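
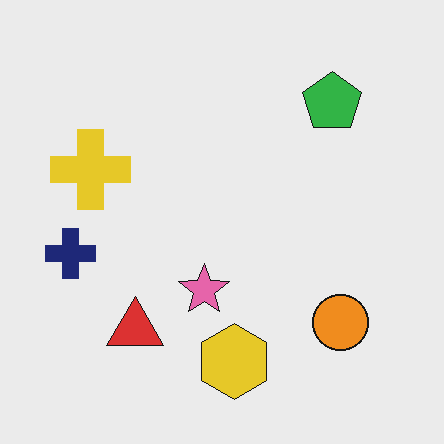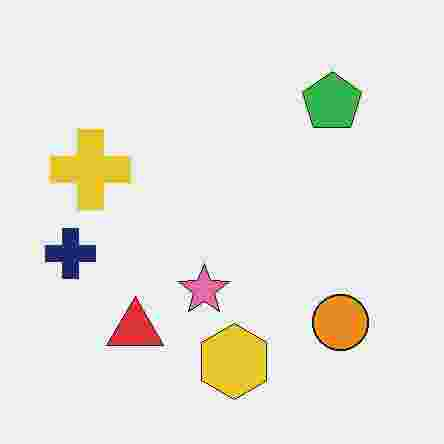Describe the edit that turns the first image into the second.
The transformation is: heavily JPEG-compressed with obvious blocking artifacts.

Blocky 8×8 compression artifacts appear around shape edges and the flat background shows ringing — characteristic JPEG degradation.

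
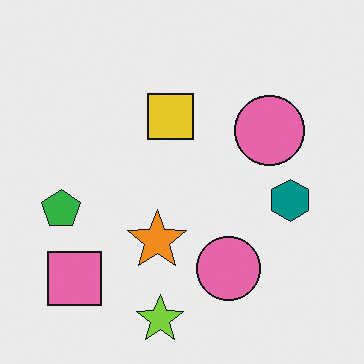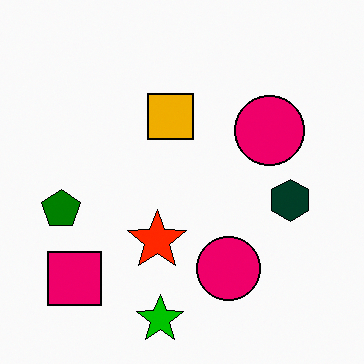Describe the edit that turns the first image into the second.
This is the original image given much higher contrast.

Tones are pushed away from mid-grey across the whole image — a global contrast change.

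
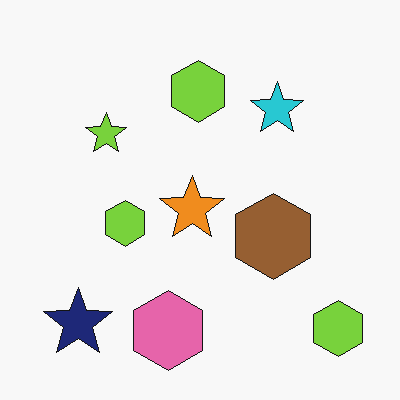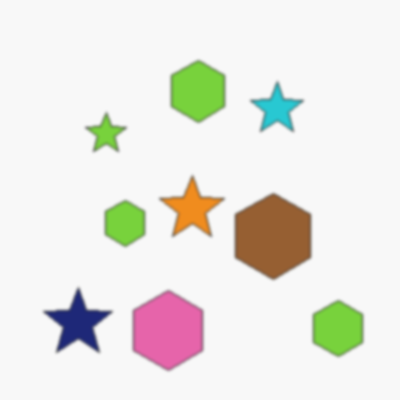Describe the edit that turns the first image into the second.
The second image is the first given a subtle gaussian blur.

Shape edges and outlines are uniformly softened across the whole image.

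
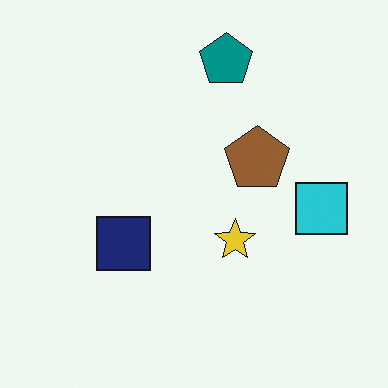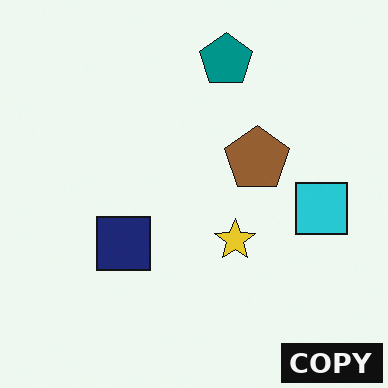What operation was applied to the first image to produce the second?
Watermarked with the text "COPY" in the lower-right corner.

A dark label reading "COPY" appears in the lower-right corner.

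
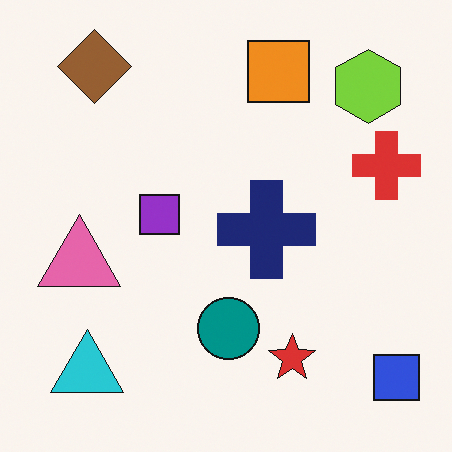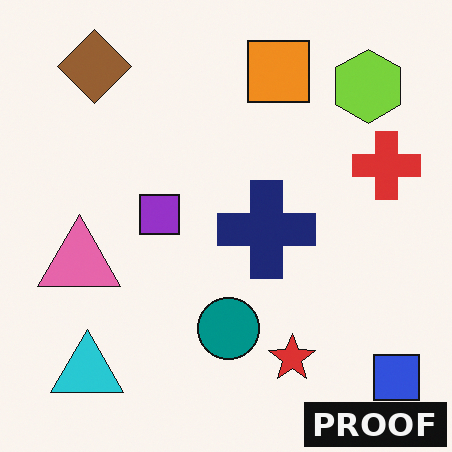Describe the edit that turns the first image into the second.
Watermarked with the text "PROOF" in the lower-right corner.

A dark label reading "PROOF" appears in the lower-right corner.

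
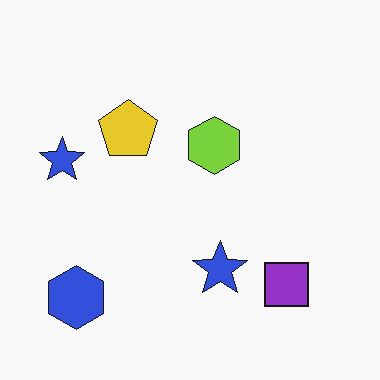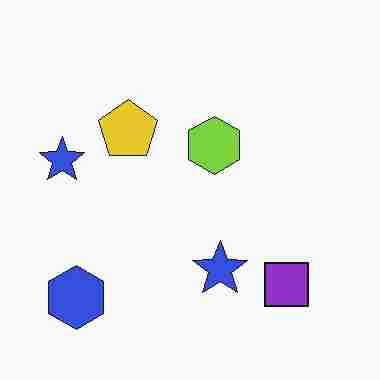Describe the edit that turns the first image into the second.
The second image is the first degraded with heavy JPEG compression.

Blocky 8×8 compression artifacts appear around shape edges and the flat background shows ringing — characteristic JPEG degradation.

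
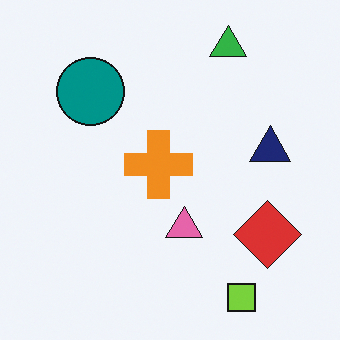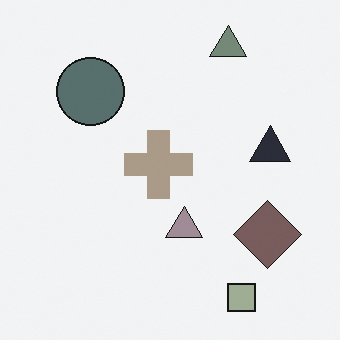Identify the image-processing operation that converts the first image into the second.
The image was made much more muted (saturation change).

All colors are more muted and greyish — a global saturation change.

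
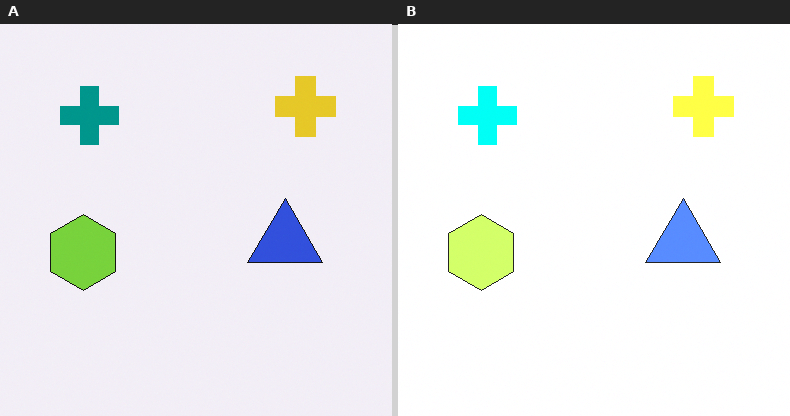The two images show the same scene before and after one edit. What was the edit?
It was substantially brightened.

Every pixel — background and shapes alike — is uniformly brightened.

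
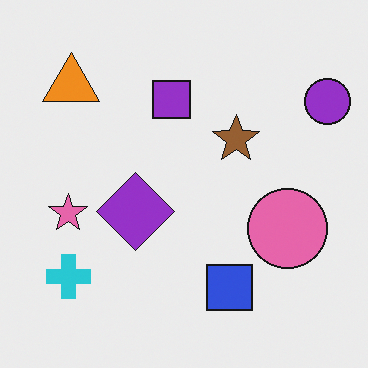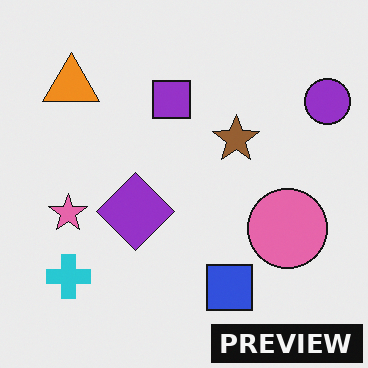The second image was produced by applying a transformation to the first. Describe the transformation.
This is the original image watermarked with the text "PREVIEW" in the lower-right corner.

A dark label reading "PREVIEW" appears in the lower-right corner.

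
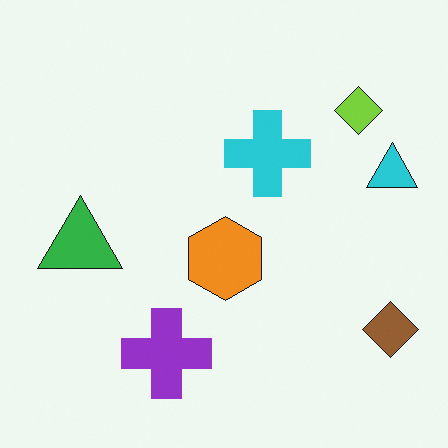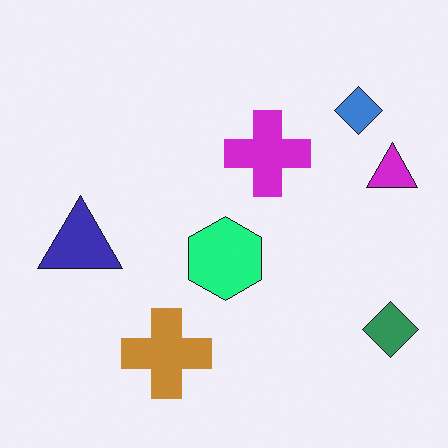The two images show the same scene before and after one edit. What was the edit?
The transformation is: hue-shifted through roughly a third of the color wheel.

Every shape's color has rotated by the same amount around the hue wheel — a uniform hue shift.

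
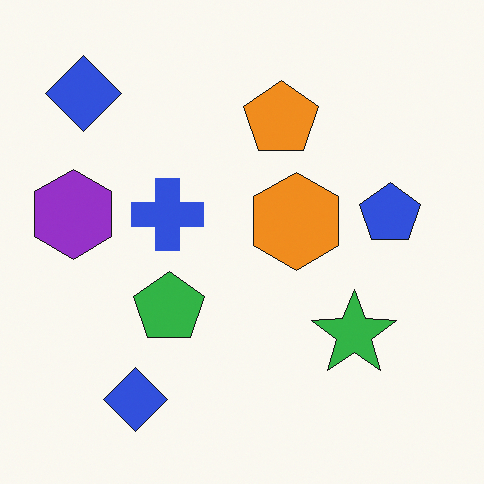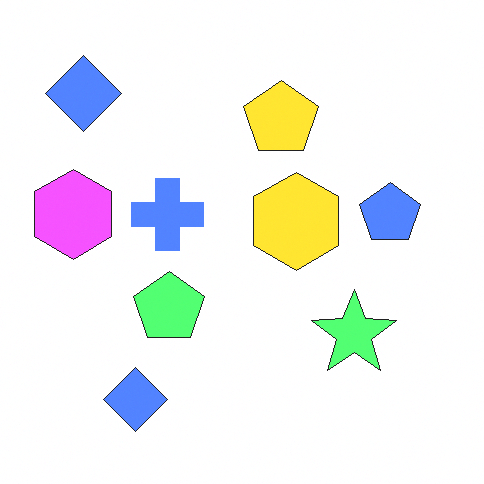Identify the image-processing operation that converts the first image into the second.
The image was brightened a lot.

Every pixel — background and shapes alike — is uniformly brightened.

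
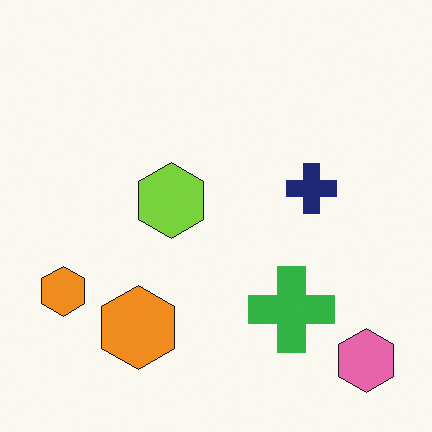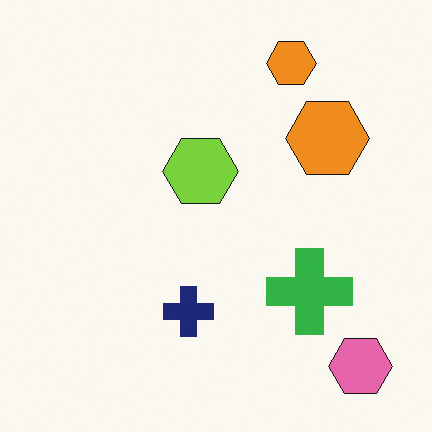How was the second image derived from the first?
The second image is the first transposed (reflected across the top-left ↔ bottom-right diagonal).

Shapes have swapped their row and column positions — what was in the top-right is now in the bottom-left — a diagonal reflection.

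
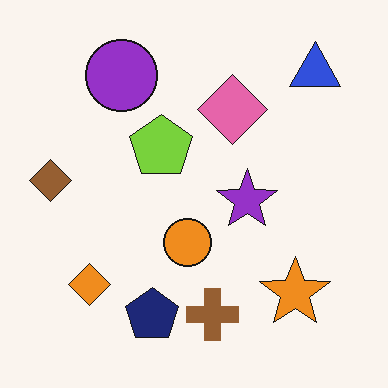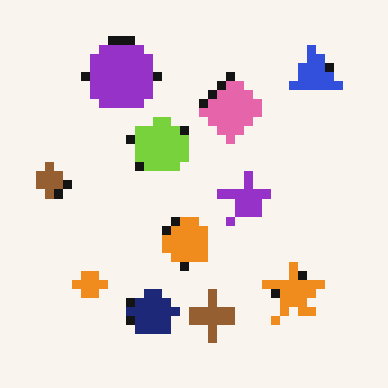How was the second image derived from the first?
Coarsely pixelated.

Shapes are reduced to large square blocks; fine edges and outlines are lost — a downscale-then-upscale (mosaic) effect.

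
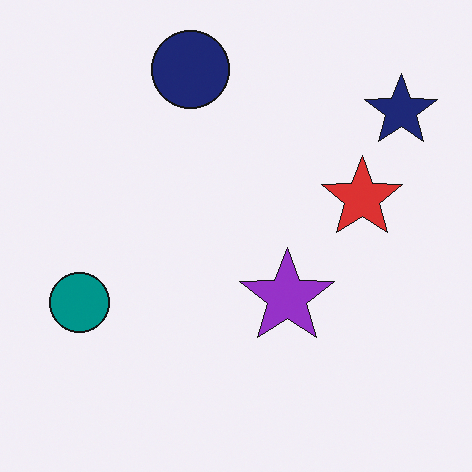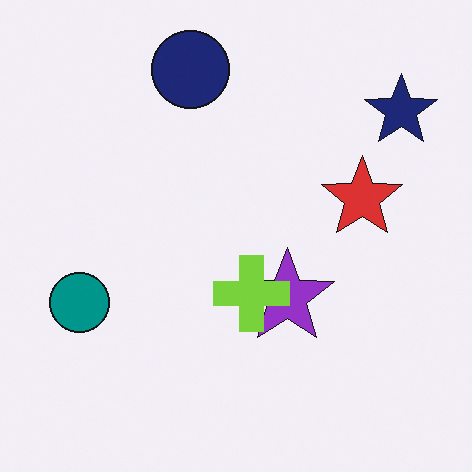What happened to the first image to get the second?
The transformation is: overlaid with an additional lime cross.

A lime cross appears in the second image that is absent from the first.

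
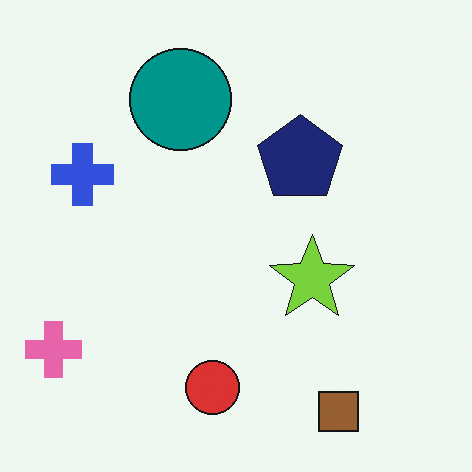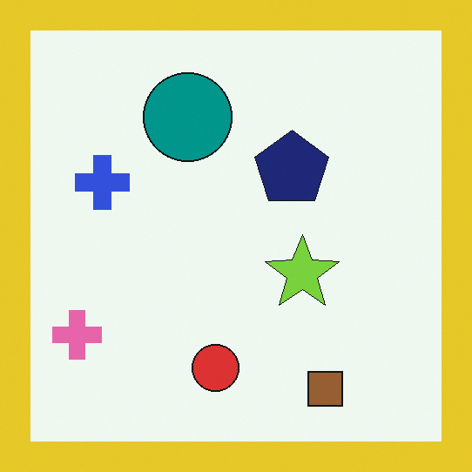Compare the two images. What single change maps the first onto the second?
The image was framed with a yellow border.

A solid yellow frame runs around the edge of the second image, with the content slightly shrunk inside it.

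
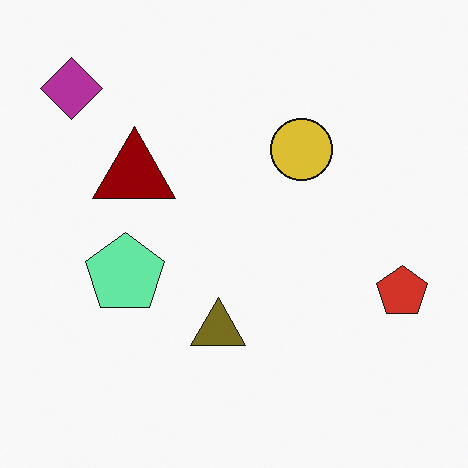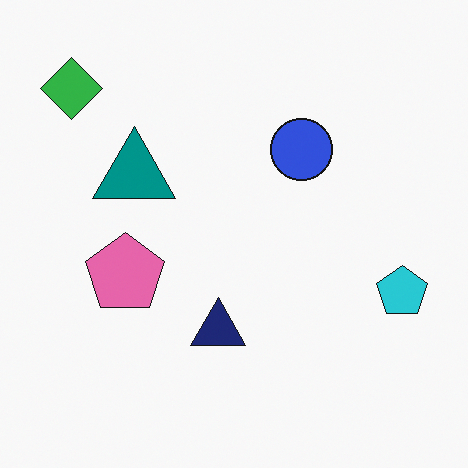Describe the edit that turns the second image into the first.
Hue-shifted through roughly half the color wheel.

Every shape's color has rotated by the same amount around the hue wheel — a uniform hue shift.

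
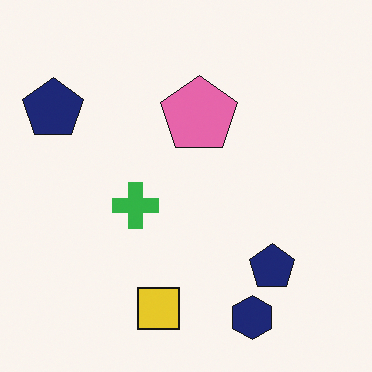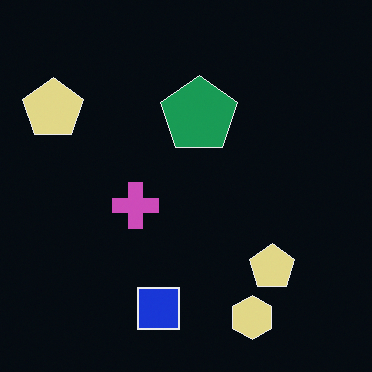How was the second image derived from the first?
The transformation is: color-inverted (negative).

The light background has become dark and every shape's color is its complement — a photographic negative.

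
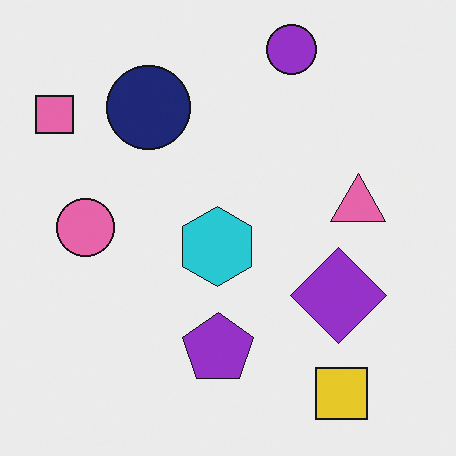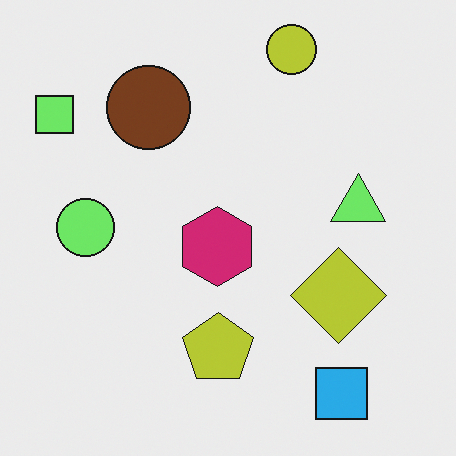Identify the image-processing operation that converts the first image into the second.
This is the original image hue-shifted noticeably.

Every shape's color has rotated by the same amount around the hue wheel — a uniform hue shift.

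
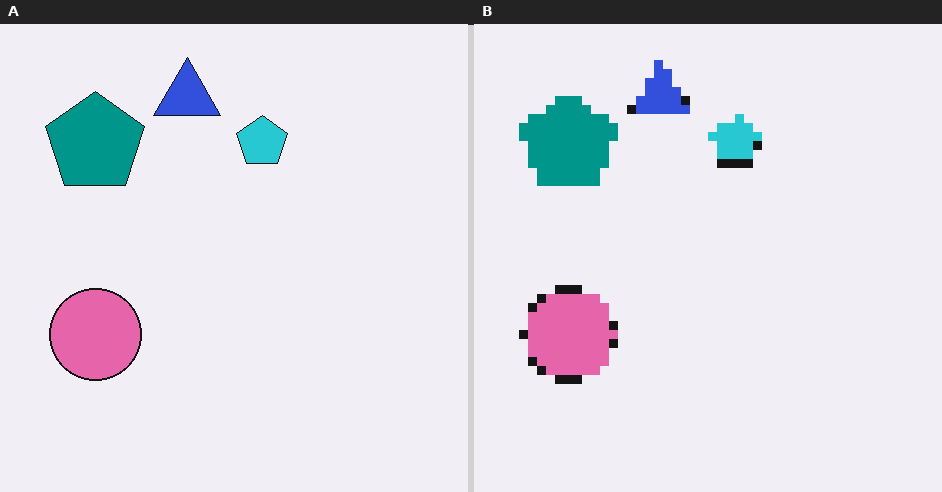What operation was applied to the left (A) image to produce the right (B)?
It was heavily pixelated into large blocks.

Shapes are reduced to large square blocks; fine edges and outlines are lost — a downscale-then-upscale (mosaic) effect.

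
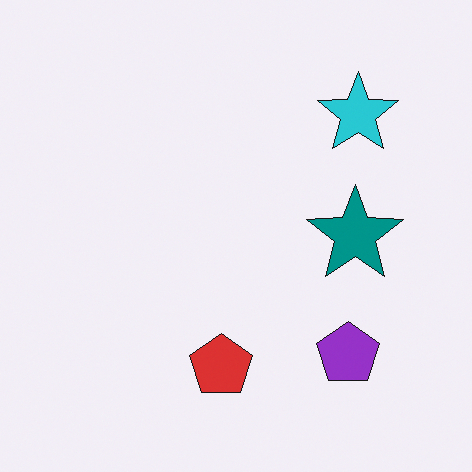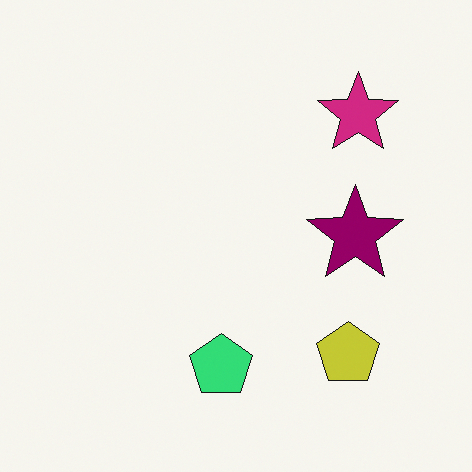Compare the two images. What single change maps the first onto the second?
The second image is the first hue-shifted noticeably.

Every shape's color has rotated by the same amount around the hue wheel — a uniform hue shift.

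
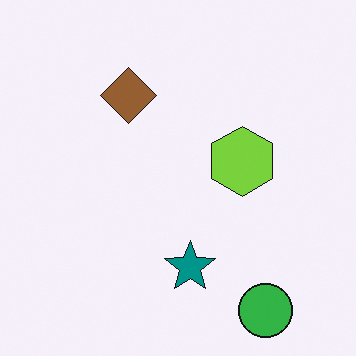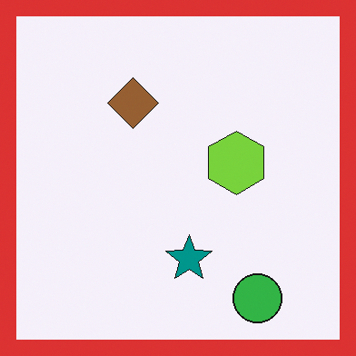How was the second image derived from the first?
The transformation is: framed with a red border.

A solid red frame runs around the edge of the second image, with the content slightly shrunk inside it.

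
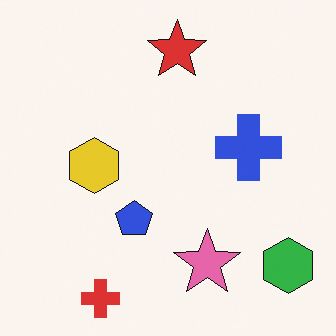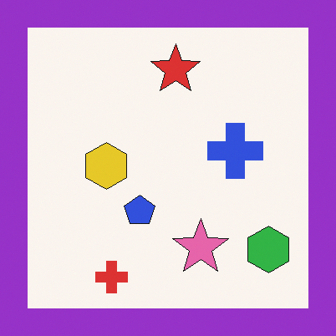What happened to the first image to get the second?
The image was framed with a purple border.

A solid purple frame runs around the edge of the second image, with the content slightly shrunk inside it.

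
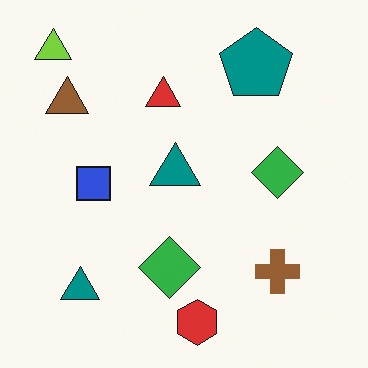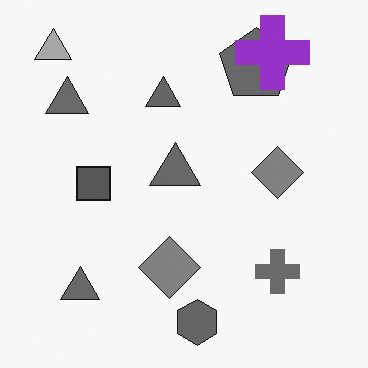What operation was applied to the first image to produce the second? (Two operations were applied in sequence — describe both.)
The transformation is: converted to grayscale, then overlaid with an additional purple cross.

All color is removed — every shape is now a shade of grey. A purple cross appears in the second image that is absent from the first.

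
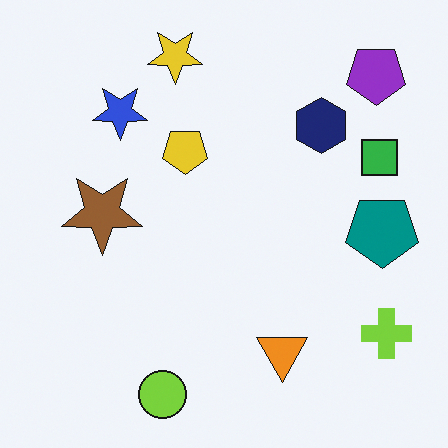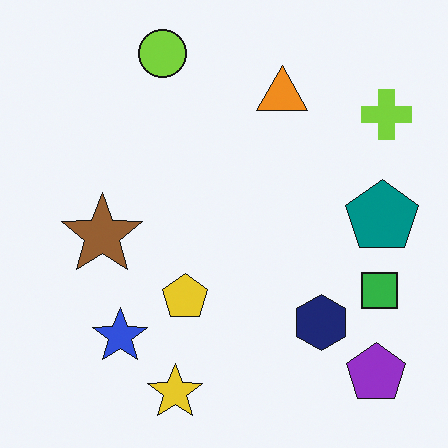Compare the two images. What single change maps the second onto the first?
The transformation is: flipped vertically (top ↔ bottom).

The lime circle is in the top of the second image and the bottom of the first — shapes on opposite sides of the horizontal midline have swapped in a mirror flip.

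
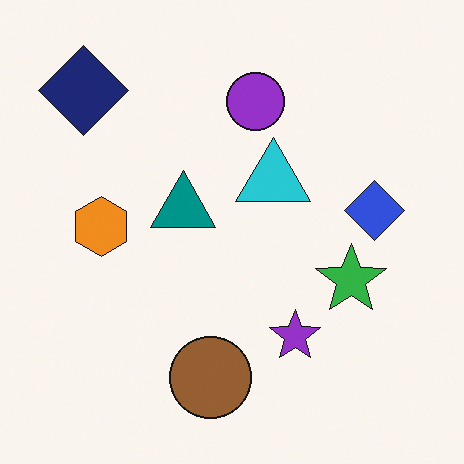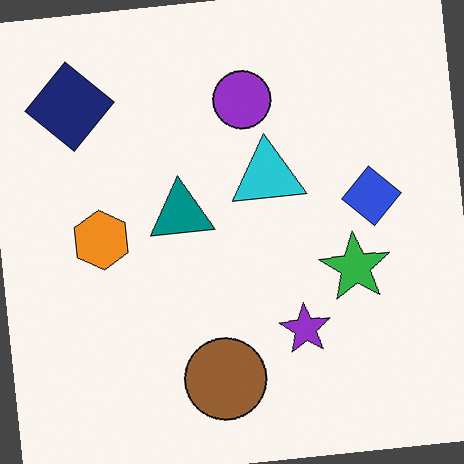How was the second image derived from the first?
It was rotated counter-clockwise by a small amount.

Every shape is tilted by the same angle and the image corners show triangular fill wedges — a whole-image rotation by a non-right angle.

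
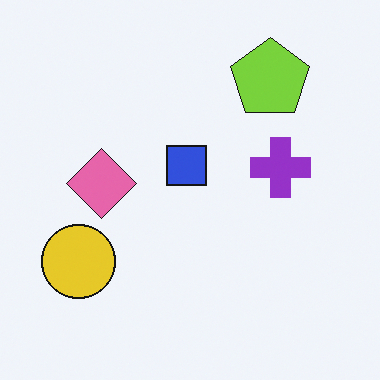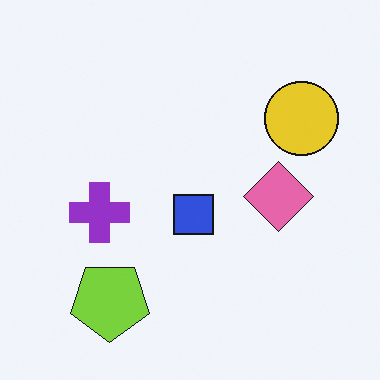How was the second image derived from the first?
The transformation is: rotated 180°.

The lime pentagon sits in the top-right of the first image and the bottom-left of the second — consistent with a whole-image 180° rotation.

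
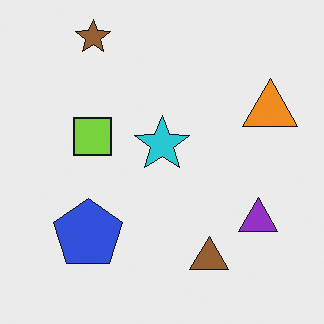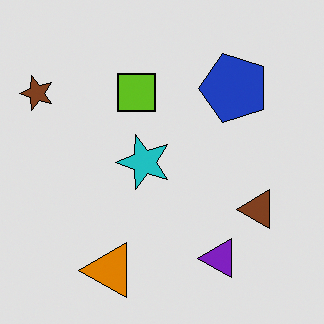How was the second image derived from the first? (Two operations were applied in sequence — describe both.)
It was transposed (reflected across the top-left ↔ bottom-right diagonal), then posterized to a reduced palette.

Shapes have swapped their row and column positions — what was in the top-right is now in the bottom-left — a diagonal reflection. Each flat color has snapped to a coarser quantized level — most visibly, the near-white background has dropped to a flat grey.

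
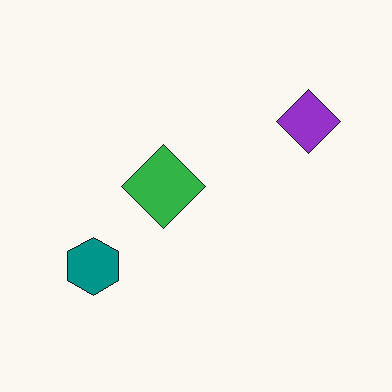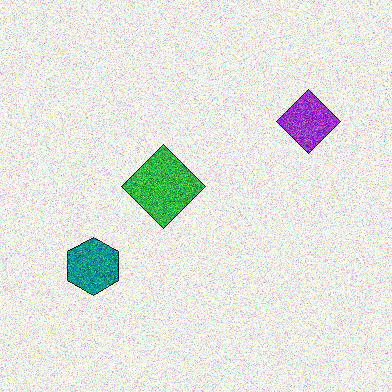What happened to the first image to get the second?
It was degraded with a thick layer of grain.

Random speckle covers the whole image, including the flat background.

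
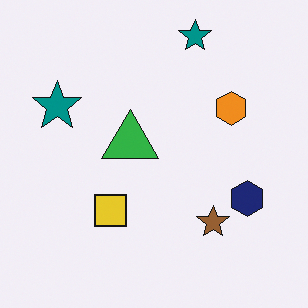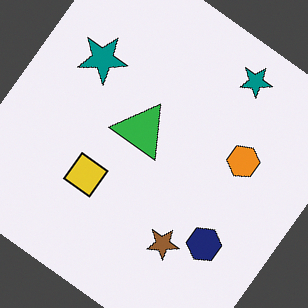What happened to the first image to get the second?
The second image is the first rotated clockwise by a large amount — several tens of degrees.

Every shape is tilted by the same angle and the image corners show triangular fill wedges — a whole-image rotation by a non-right angle.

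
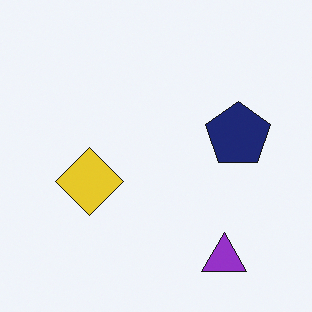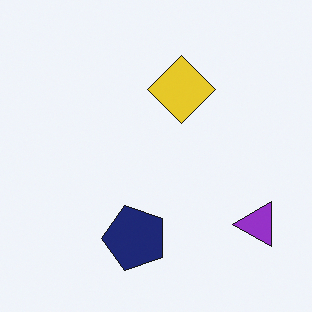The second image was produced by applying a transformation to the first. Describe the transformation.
The image was transposed (reflected across the top-left ↔ bottom-right diagonal).

Shapes have swapped their row and column positions — what was in the top-right is now in the bottom-left — a diagonal reflection.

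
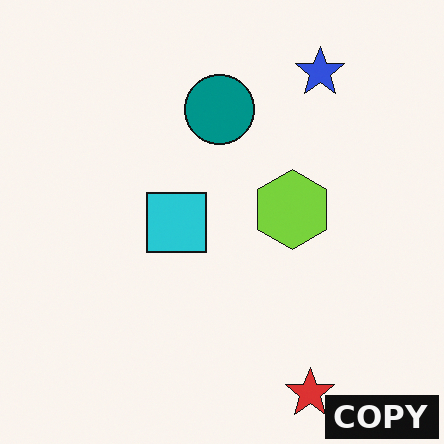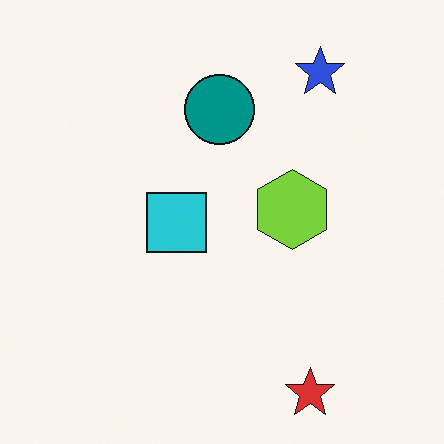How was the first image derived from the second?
Watermarked with the text "COPY" in the lower-right corner.

A dark label reading "COPY" appears in the lower-right corner.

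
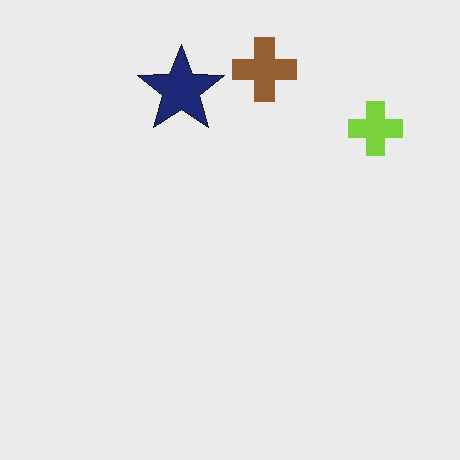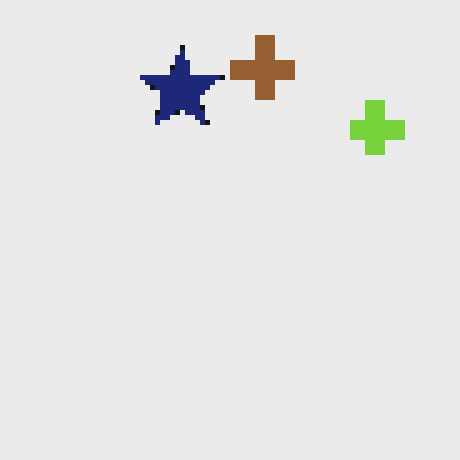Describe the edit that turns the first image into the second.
This is the original image lightly pixelated (a mild mosaic effect).

Shapes are reduced to large square blocks; fine edges and outlines are lost — a downscale-then-upscale (mosaic) effect.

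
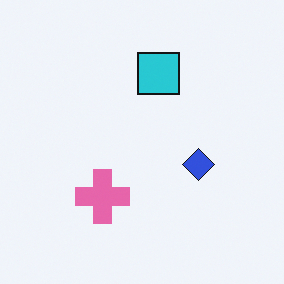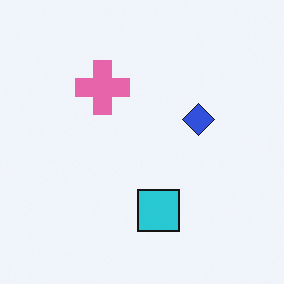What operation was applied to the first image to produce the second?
The second image is the first flipped vertically (top ↔ bottom).

The cyan square is in the top of the first image and the bottom of the second — shapes on opposite sides of the horizontal midline have swapped in a mirror flip.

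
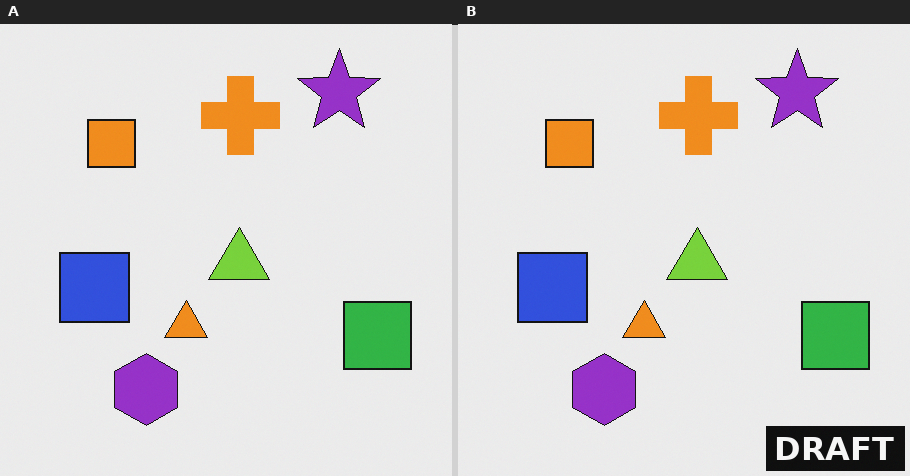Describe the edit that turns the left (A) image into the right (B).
This is the original image watermarked with the text "DRAFT" in the lower-right corner.

A dark label reading "DRAFT" appears in the lower-right corner.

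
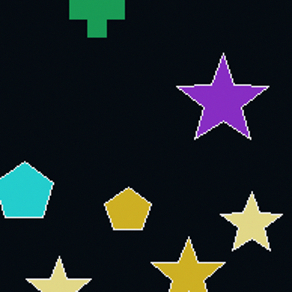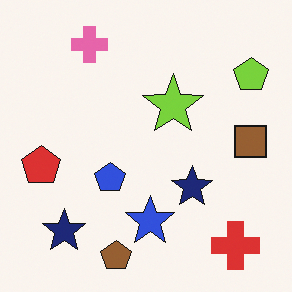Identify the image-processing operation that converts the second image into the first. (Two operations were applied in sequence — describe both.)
It was color-inverted (negative), then cropped to a modestly smaller region and rescaled.

The light background has become dark and every shape's color is its complement — a photographic negative. The visible shapes are larger and the field of view is narrower; shapes near the original edges may be partly or wholly outside the frame — a crop-and-rescale.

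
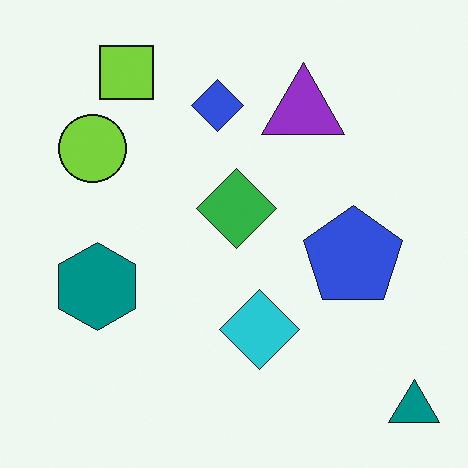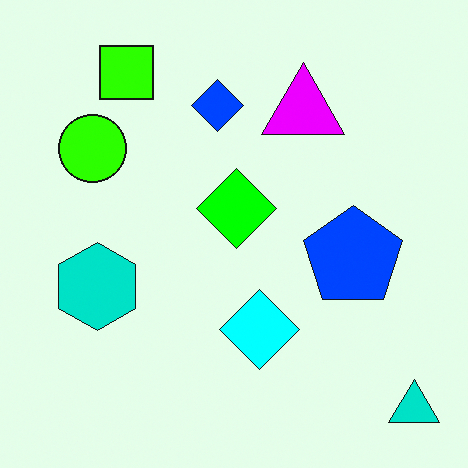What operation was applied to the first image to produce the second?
The image was made much more vivid (saturation change).

All colors are more vivid — a global saturation change.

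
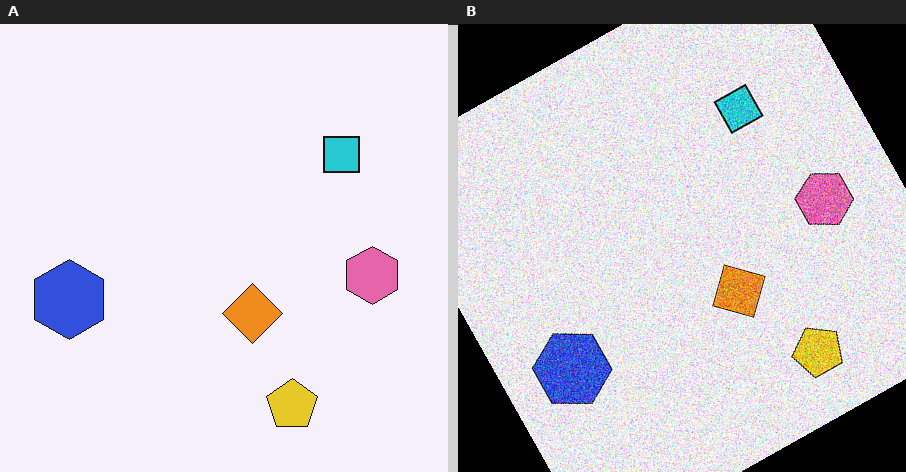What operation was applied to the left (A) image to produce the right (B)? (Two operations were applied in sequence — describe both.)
It was degraded with heavy additive noise, then rotated counter-clockwise by a moderate amount.

Random speckle covers the whole image, including the flat background. Every shape is tilted by the same angle and the image corners show triangular fill wedges — a whole-image rotation by a non-right angle.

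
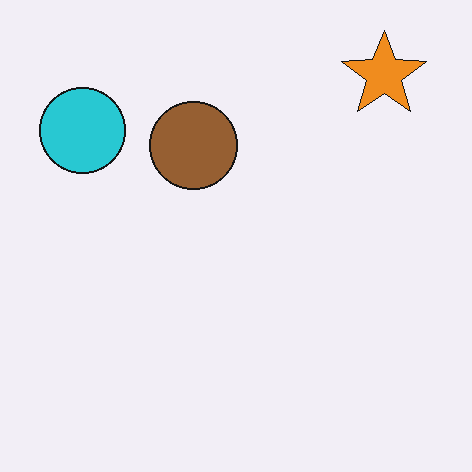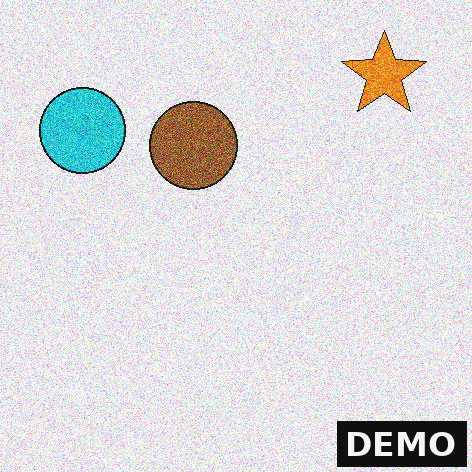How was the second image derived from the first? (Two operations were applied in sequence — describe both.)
It was degraded with heavy additive noise, then watermarked with the text "DEMO" in the lower-right corner.

Random speckle covers the whole image, including the flat background. A dark label reading "DEMO" appears in the lower-right corner.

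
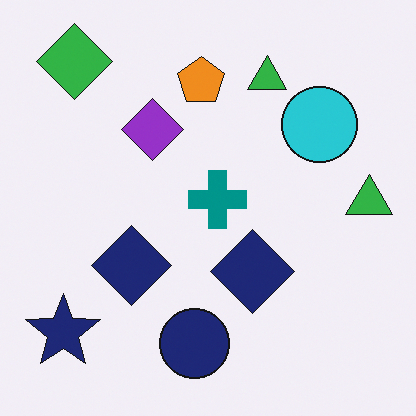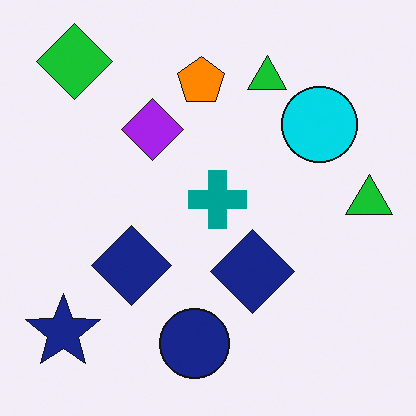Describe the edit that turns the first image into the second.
Slightly oversaturated.

All colors are more vivid — a global saturation change.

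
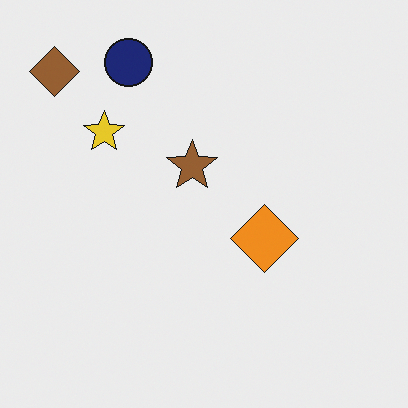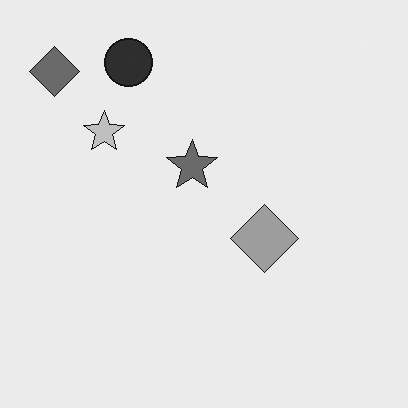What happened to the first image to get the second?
This is the original image converted to grayscale.

All color is removed — every shape is now a shade of grey.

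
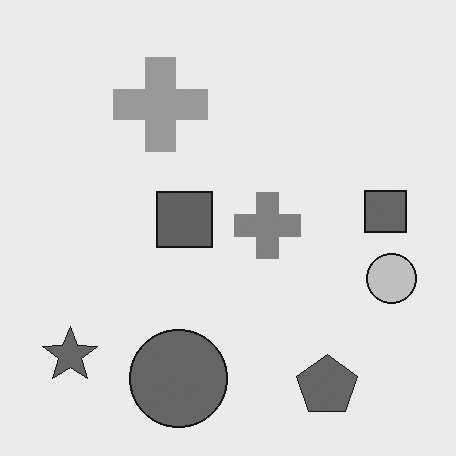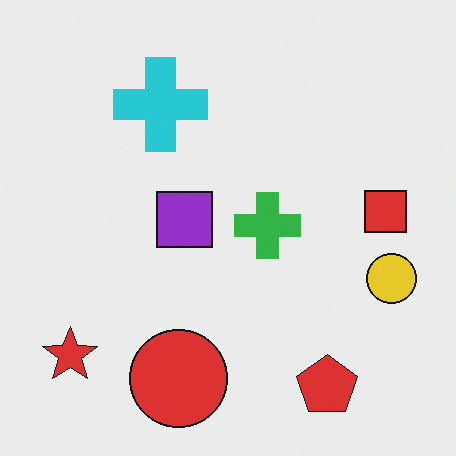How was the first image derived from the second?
Converted to grayscale.

All color is removed — every shape is now a shade of grey.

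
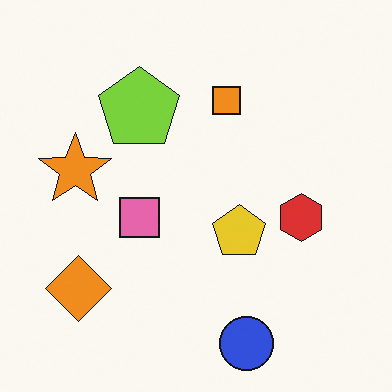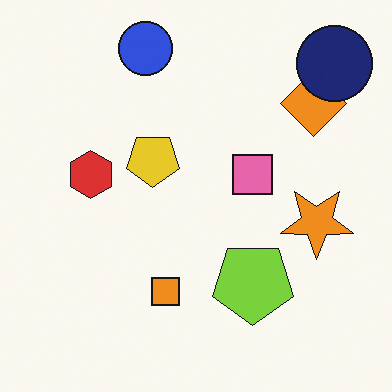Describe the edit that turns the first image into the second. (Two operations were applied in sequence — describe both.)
The second image is the first rotated 180°, then overlaid with an additional navy circle.

The blue circle sits in the bottom of the first image and the top of the second — consistent with a whole-image 180° rotation. A navy circle appears in the second image that is absent from the first.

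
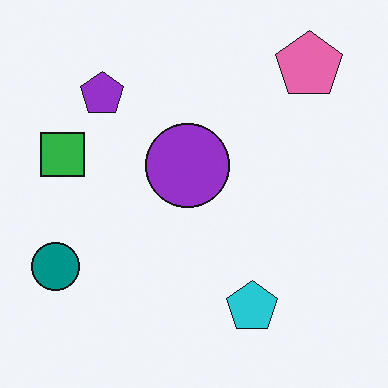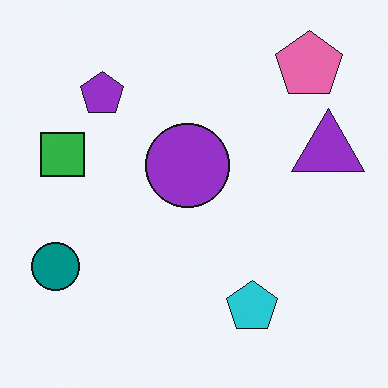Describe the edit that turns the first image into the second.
The image was overlaid with an additional purple triangle.

A purple triangle appears in the second image that is absent from the first.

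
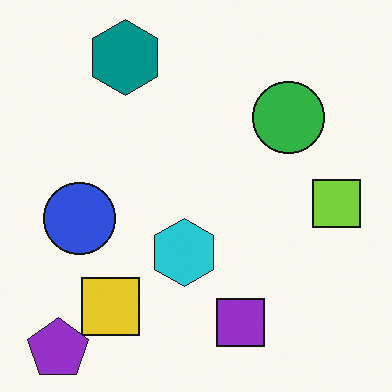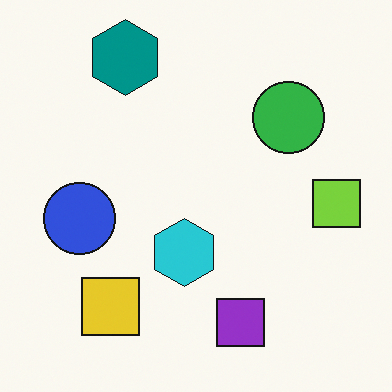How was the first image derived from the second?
The first image is the second overlaid with an additional purple pentagon.

A purple pentagon appears in the first image that is absent from the second.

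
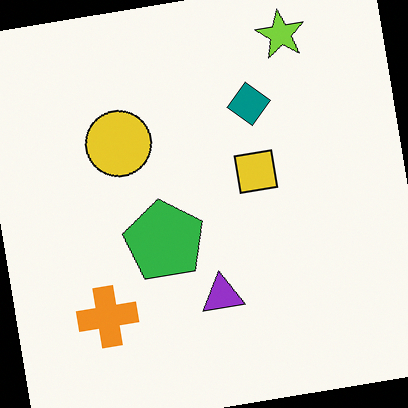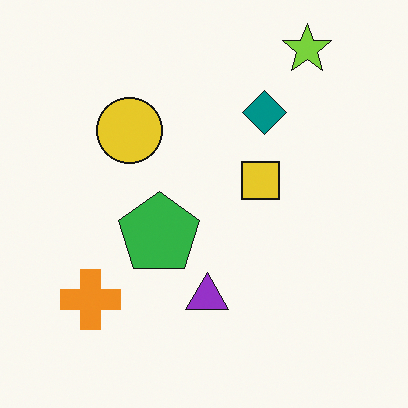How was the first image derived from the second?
The image was rotated counter-clockwise by a small amount.

Every shape is tilted by the same angle and the image corners show triangular fill wedges — a whole-image rotation by a non-right angle.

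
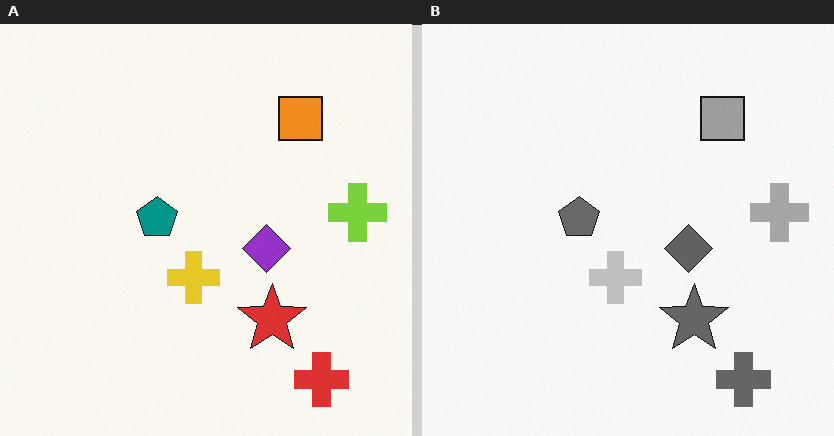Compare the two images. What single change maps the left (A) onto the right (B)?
This is the original image converted to grayscale.

All color is removed — every shape is now a shade of grey.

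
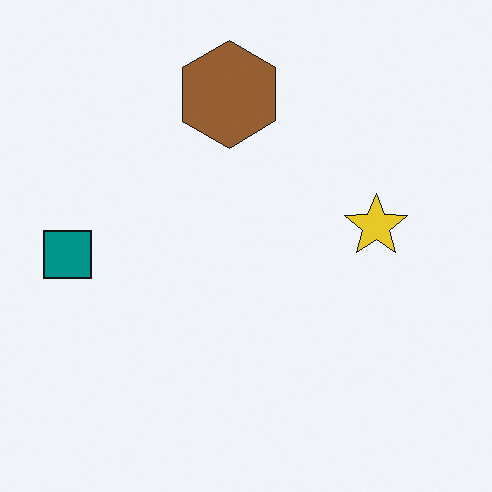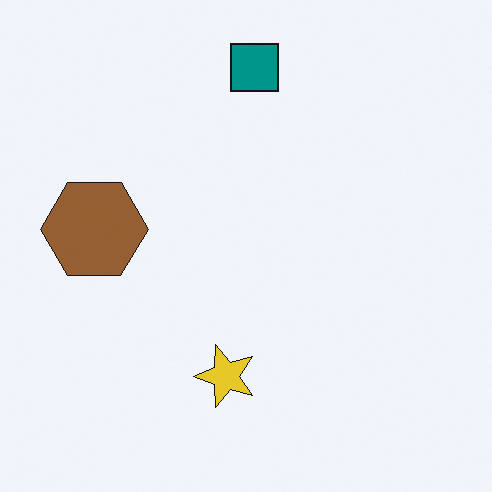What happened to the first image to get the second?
The second image is the first transposed (reflected across the top-left ↔ bottom-right diagonal).

Shapes have swapped their row and column positions — what was in the top-right is now in the bottom-left — a diagonal reflection.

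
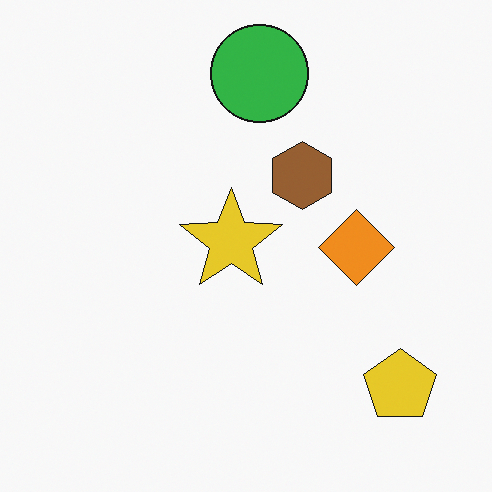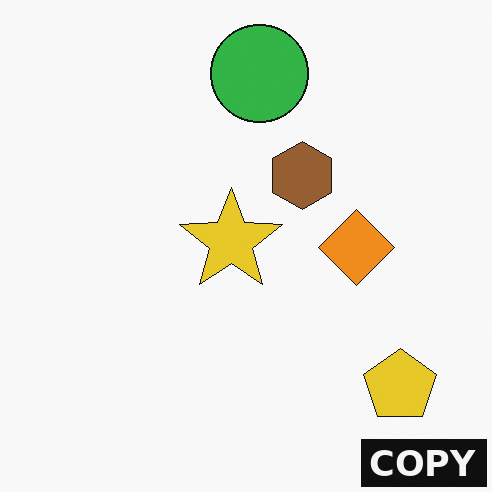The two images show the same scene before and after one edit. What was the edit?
This is the original image watermarked with the text "COPY" in the lower-right corner.

A dark label reading "COPY" appears in the lower-right corner.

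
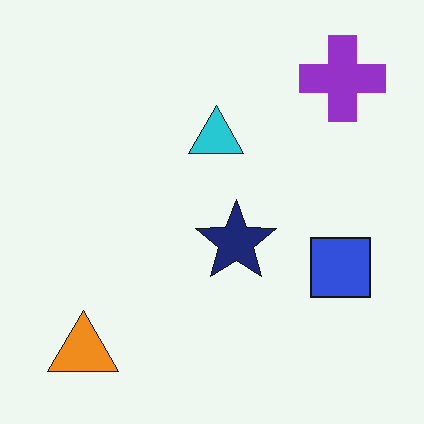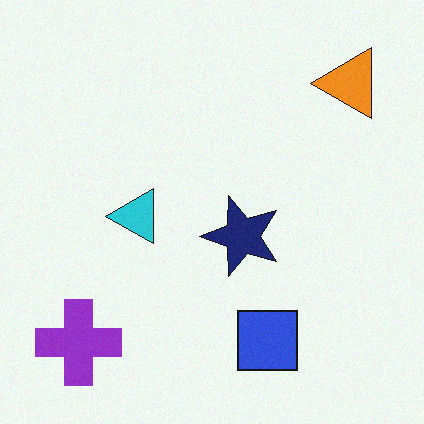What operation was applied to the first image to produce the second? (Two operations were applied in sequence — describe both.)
The image was degraded with light additive noise, then transposed (reflected across the top-left ↔ bottom-right diagonal).

Random speckle covers the whole image, including the flat background. Shapes have swapped their row and column positions — what was in the top-right is now in the bottom-left — a diagonal reflection.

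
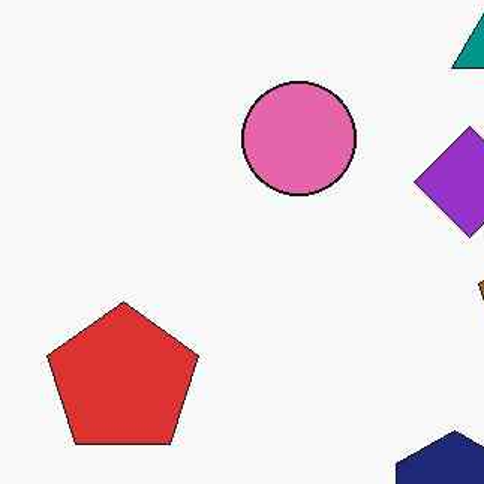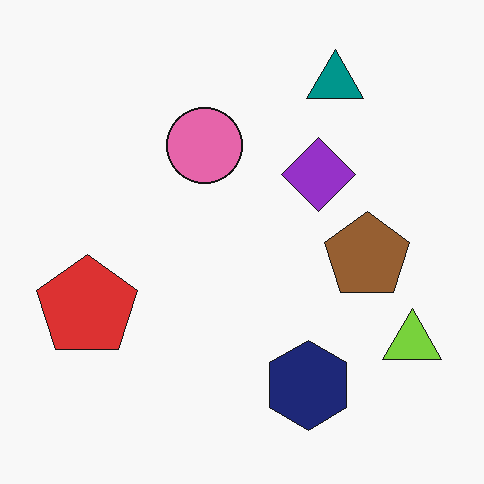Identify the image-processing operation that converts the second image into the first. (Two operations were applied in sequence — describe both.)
The first image is the second JPEG-compressed with visible artifacts, then cropped slightly and scaled back up.

Blocky 8×8 compression artifacts appear around shape edges and the flat background shows ringing — characteristic JPEG degradation. The visible shapes are larger and the field of view is narrower; shapes near the original edges may be partly or wholly outside the frame — a crop-and-rescale.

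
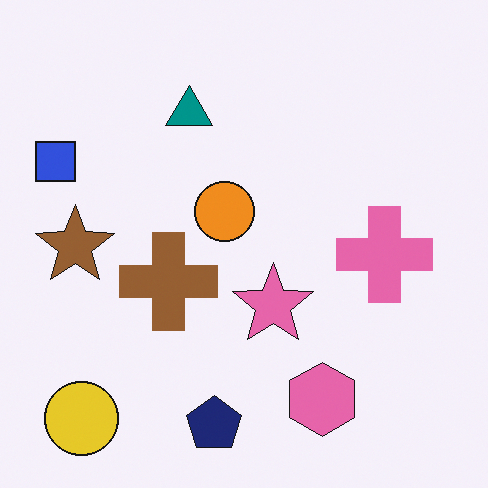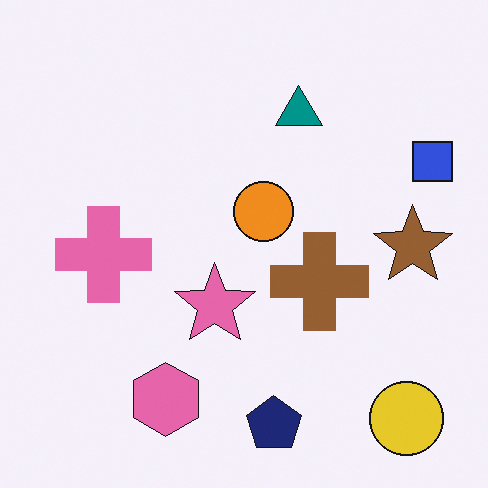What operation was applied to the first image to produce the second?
This is the original image flipped horizontally (left ↔ right).

The blue square is in the top-left of the first image and the top-right of the second — shapes on opposite sides of the vertical midline have swapped in a mirror flip.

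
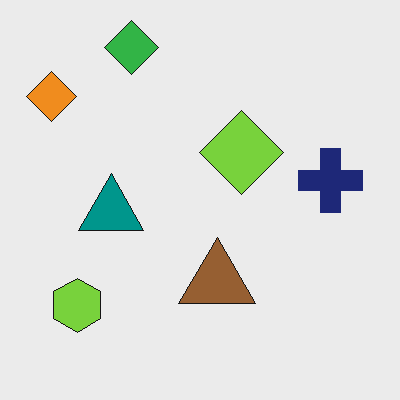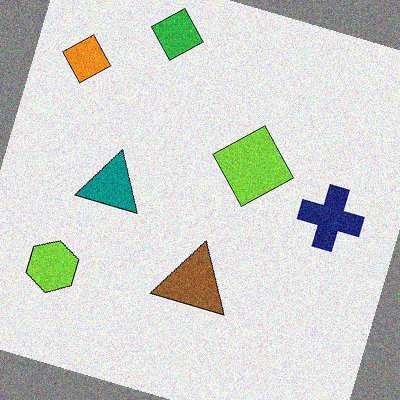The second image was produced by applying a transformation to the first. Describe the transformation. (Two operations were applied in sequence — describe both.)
This is the original image rotated clockwise by a clearly visible amount, then degraded with visible gaussian noise.

Every shape is tilted by the same angle and the image corners show triangular fill wedges — a whole-image rotation by a non-right angle. Random speckle covers the whole image, including the flat background.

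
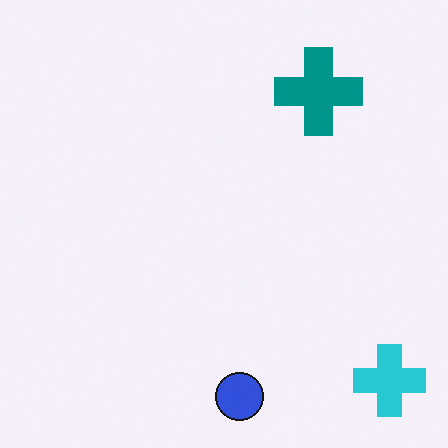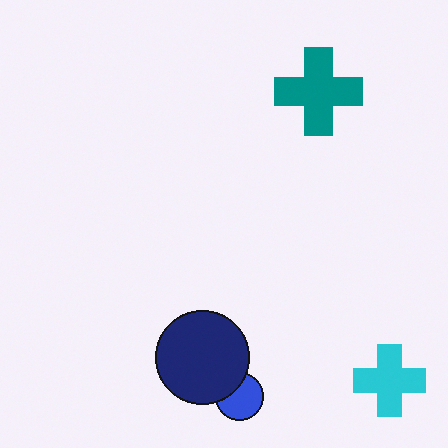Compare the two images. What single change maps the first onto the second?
The second image is the first overlaid with an additional navy circle.

A navy circle appears in the second image that is absent from the first.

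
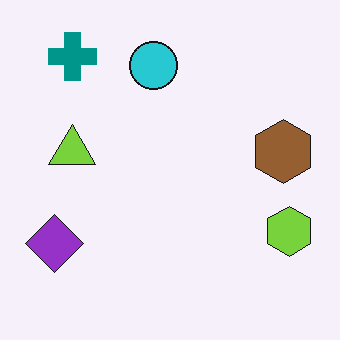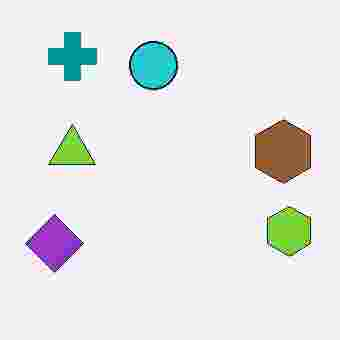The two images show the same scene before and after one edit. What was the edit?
This is the original image degraded with heavy JPEG compression.

Blocky 8×8 compression artifacts appear around shape edges and the flat background shows ringing — characteristic JPEG degradation.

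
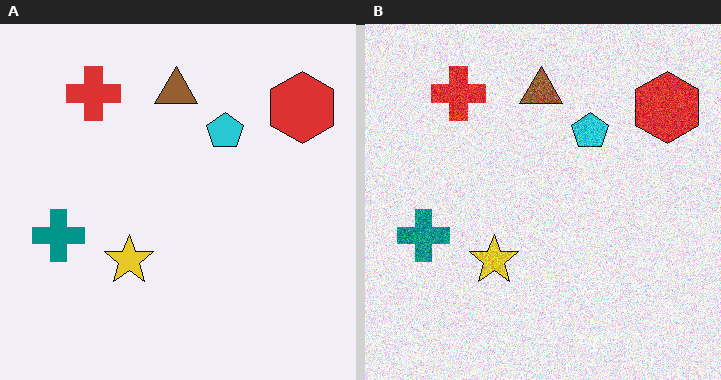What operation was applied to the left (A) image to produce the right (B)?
This is the original image degraded with heavy additive noise.

Random speckle covers the whole image, including the flat background.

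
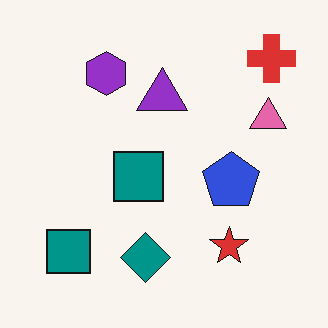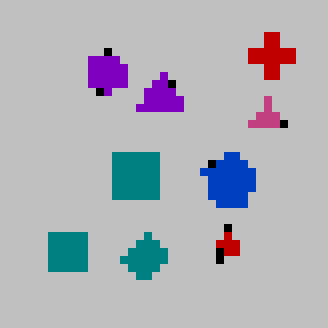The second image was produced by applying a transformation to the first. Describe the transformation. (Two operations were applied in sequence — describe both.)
The image was pixelated into visible square blocks, then aggressively posterized.

Shapes are reduced to large square blocks; fine edges and outlines are lost — a downscale-then-upscale (mosaic) effect. Each flat color has snapped to a coarser quantized level — most visibly, the near-white background has dropped to a flat grey.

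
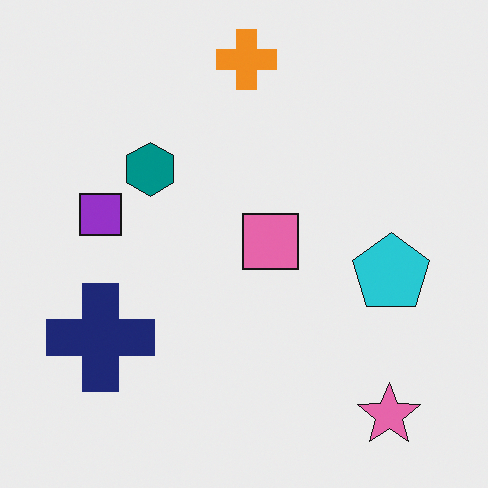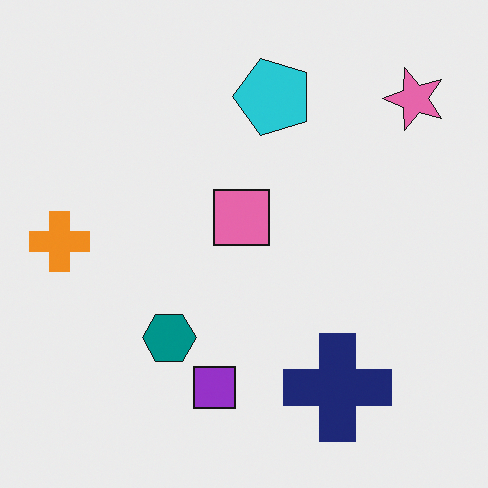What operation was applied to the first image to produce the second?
Rotated 90° counter-clockwise.

The pink star sits in the bottom-right of the first image and the top-right of the second — consistent with a whole-image 90° counter-clockwise rotation.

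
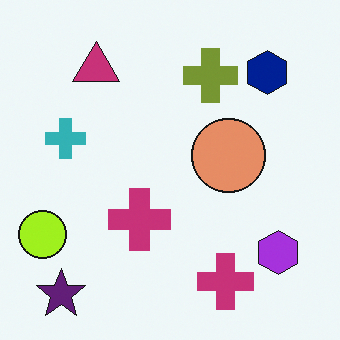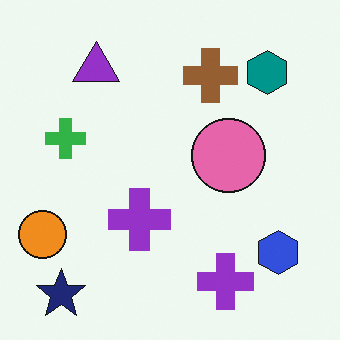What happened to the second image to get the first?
The image was hue-shifted slightly.

Every shape's color has rotated by the same amount around the hue wheel — a uniform hue shift.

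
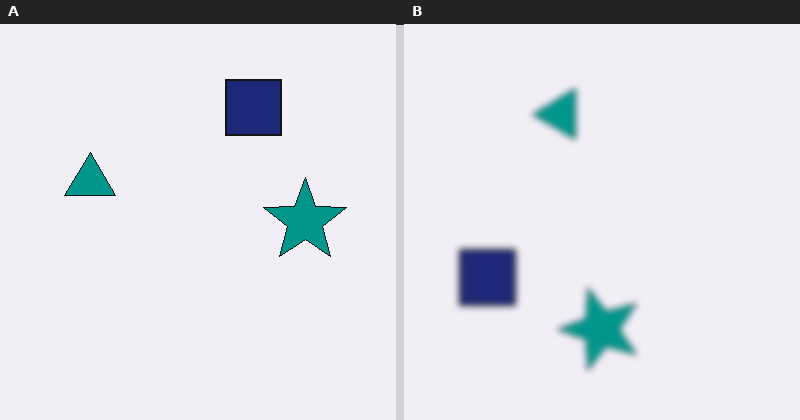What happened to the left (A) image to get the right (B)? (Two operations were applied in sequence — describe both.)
It was transposed (reflected across the top-left ↔ bottom-right diagonal), then noticeably gaussian-blurred.

Shapes have swapped their row and column positions — what was in the top-right is now in the bottom-left — a diagonal reflection. Shape edges and outlines are uniformly softened across the whole image.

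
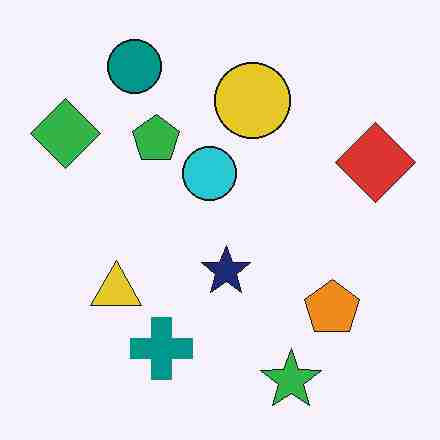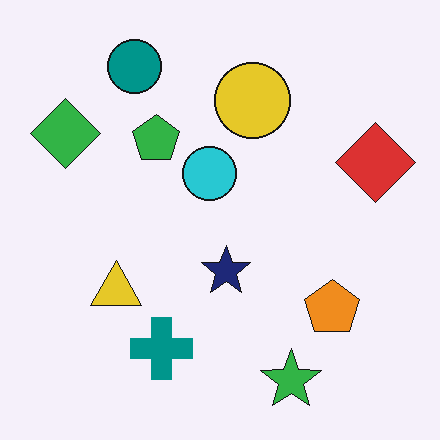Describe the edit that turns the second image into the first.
The image was heavily JPEG-compressed with obvious blocking artifacts.

Blocky 8×8 compression artifacts appear around shape edges and the flat background shows ringing — characteristic JPEG degradation.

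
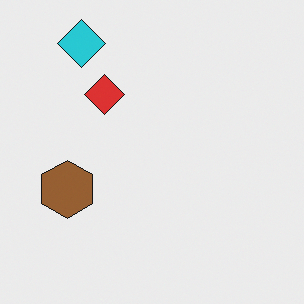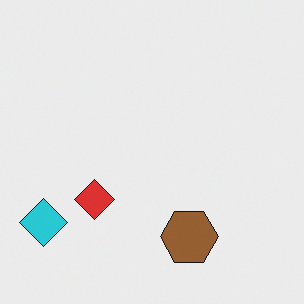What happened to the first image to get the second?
This is the original image rotated 90° counter-clockwise.

The cyan diamond sits in the top-left of the first image and the bottom-left of the second — consistent with a whole-image 90° counter-clockwise rotation.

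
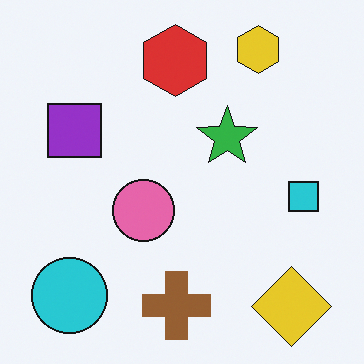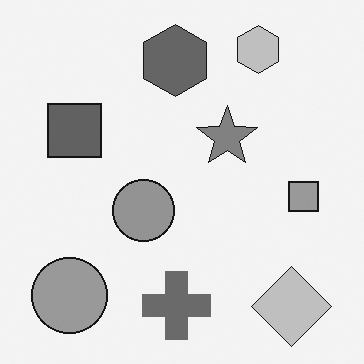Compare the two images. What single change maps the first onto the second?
Converted to grayscale.

All color is removed — every shape is now a shade of grey.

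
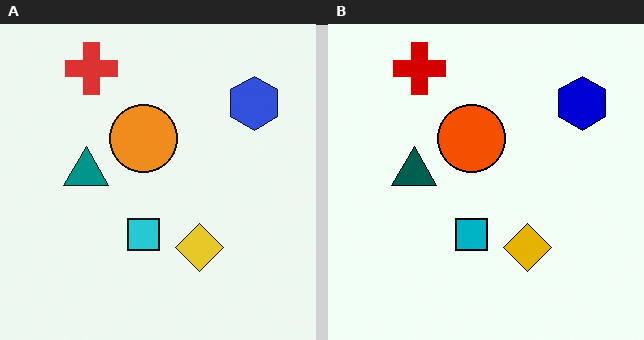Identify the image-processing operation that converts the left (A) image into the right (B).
The transformation is: boosted in contrast.

Tones are pushed away from mid-grey across the whole image — a global contrast change.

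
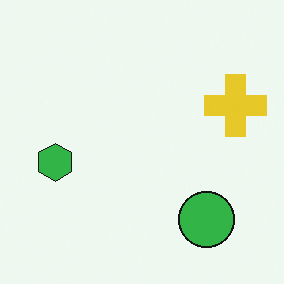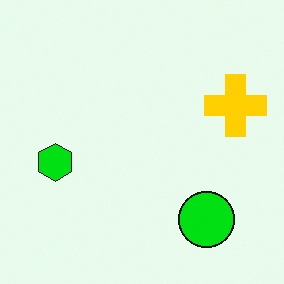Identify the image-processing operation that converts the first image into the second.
Heavily oversaturated.

All colors are more vivid — a global saturation change.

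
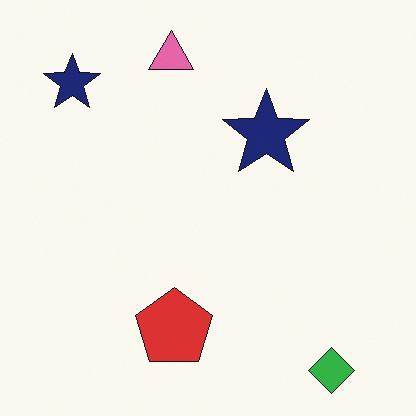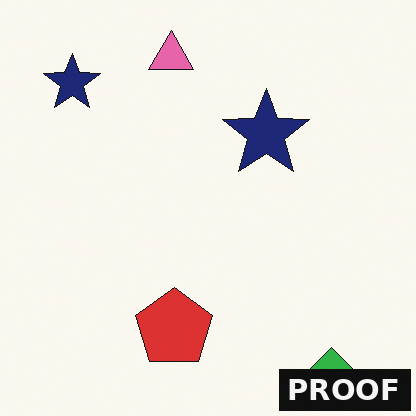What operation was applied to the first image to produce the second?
The image was watermarked with the text "PROOF" in the lower-right corner.

A dark label reading "PROOF" appears in the lower-right corner.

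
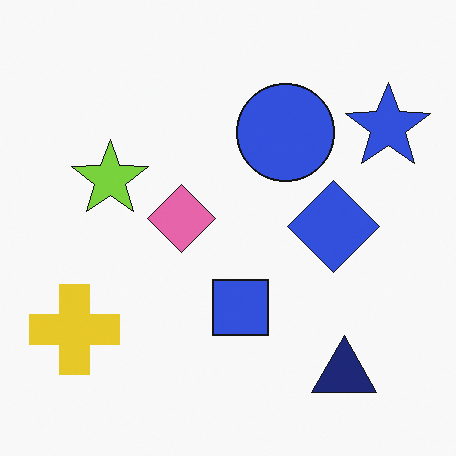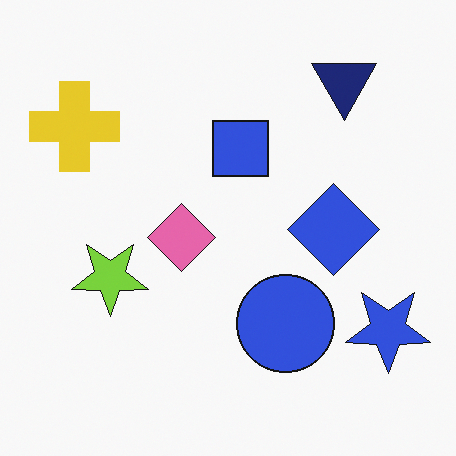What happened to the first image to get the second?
It was flipped vertically (top ↔ bottom).

The navy triangle is in the bottom-right of the first image and the top-right of the second — shapes on opposite sides of the horizontal midline have swapped in a mirror flip.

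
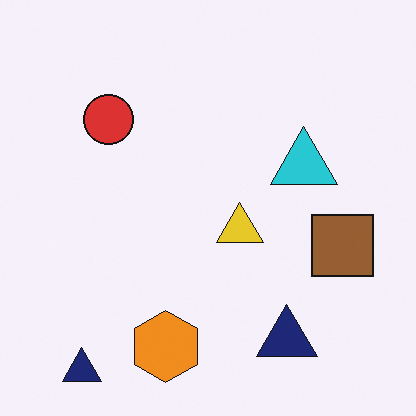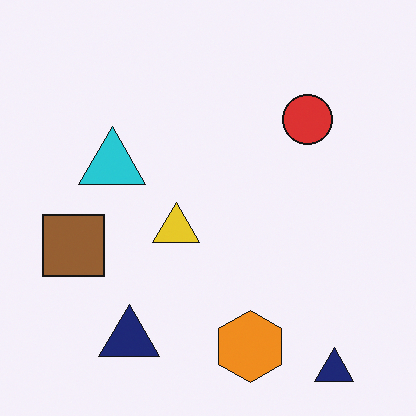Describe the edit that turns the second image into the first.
The transformation is: flipped horizontally (left ↔ right).

The brown square is in the left of the second image and the right of the first — shapes on opposite sides of the vertical midline have swapped in a mirror flip.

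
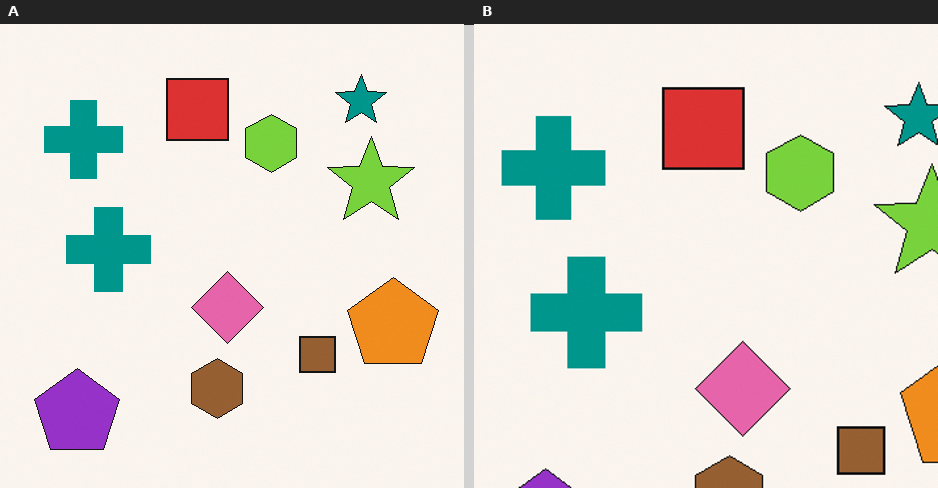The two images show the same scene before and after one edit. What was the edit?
It was cropped to a modestly smaller region and rescaled.

The visible shapes are larger and the field of view is narrower; shapes near the original edges may be partly or wholly outside the frame — a crop-and-rescale.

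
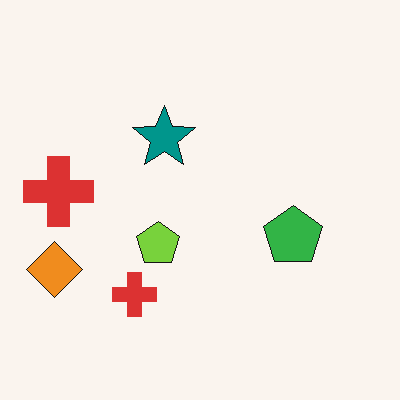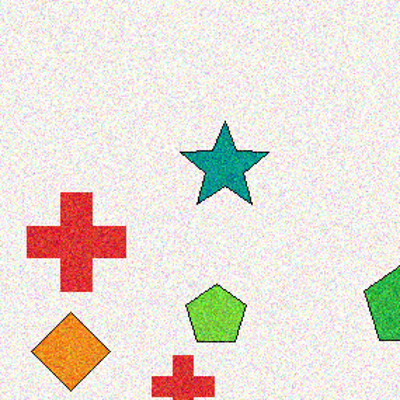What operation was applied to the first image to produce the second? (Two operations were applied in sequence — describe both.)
It was degraded with visible gaussian noise, then cropped to a modestly smaller region and rescaled.

Random speckle covers the whole image, including the flat background. The visible shapes are larger and the field of view is narrower; shapes near the original edges may be partly or wholly outside the frame — a crop-and-rescale.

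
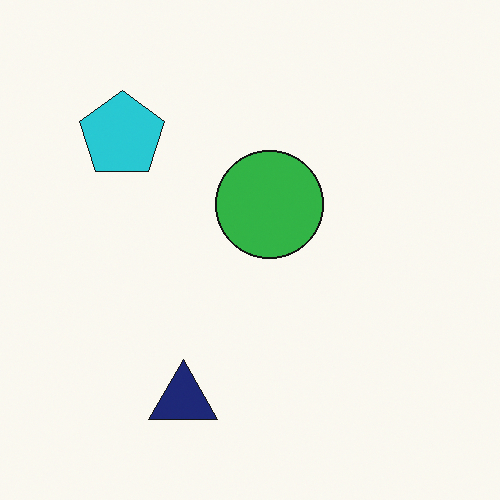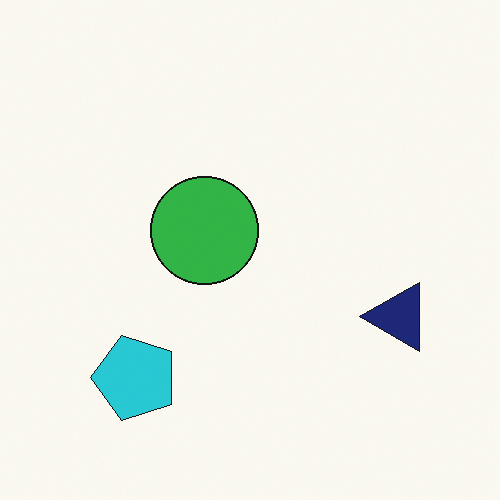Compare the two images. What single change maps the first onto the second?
This is the original image rotated 90° counter-clockwise.

The cyan pentagon sits in the top-left of the first image and the bottom-left of the second — consistent with a whole-image 90° counter-clockwise rotation.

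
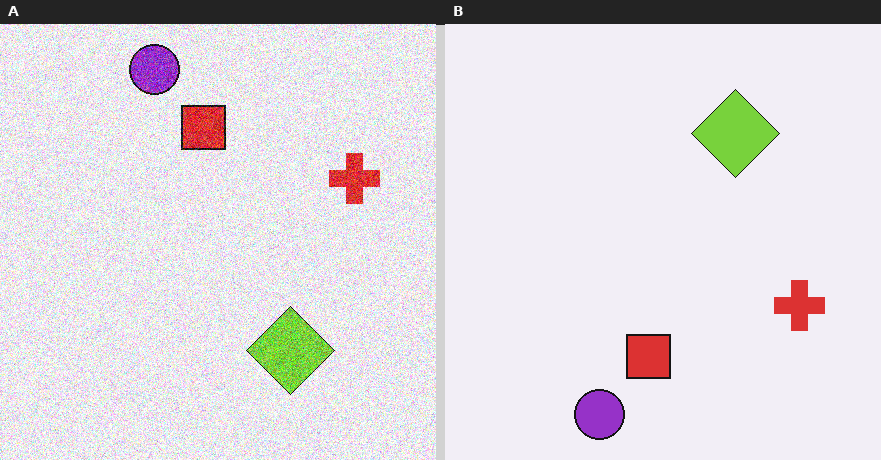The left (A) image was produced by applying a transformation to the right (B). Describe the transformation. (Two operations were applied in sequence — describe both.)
Degraded with heavy additive noise, then flipped vertically (top ↔ bottom).

Random speckle covers the whole image, including the flat background. The purple circle is in the bottom of the right (B) image and the top of the left (A) — shapes on opposite sides of the horizontal midline have swapped in a mirror flip.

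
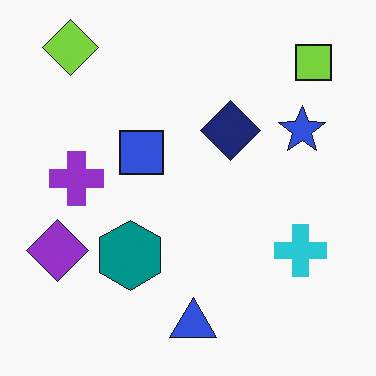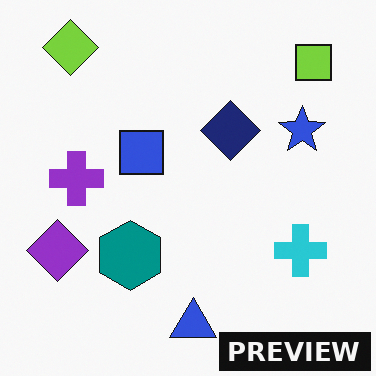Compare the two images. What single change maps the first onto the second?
The transformation is: watermarked with the text "PREVIEW" in the lower-right corner.

A dark label reading "PREVIEW" appears in the lower-right corner.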